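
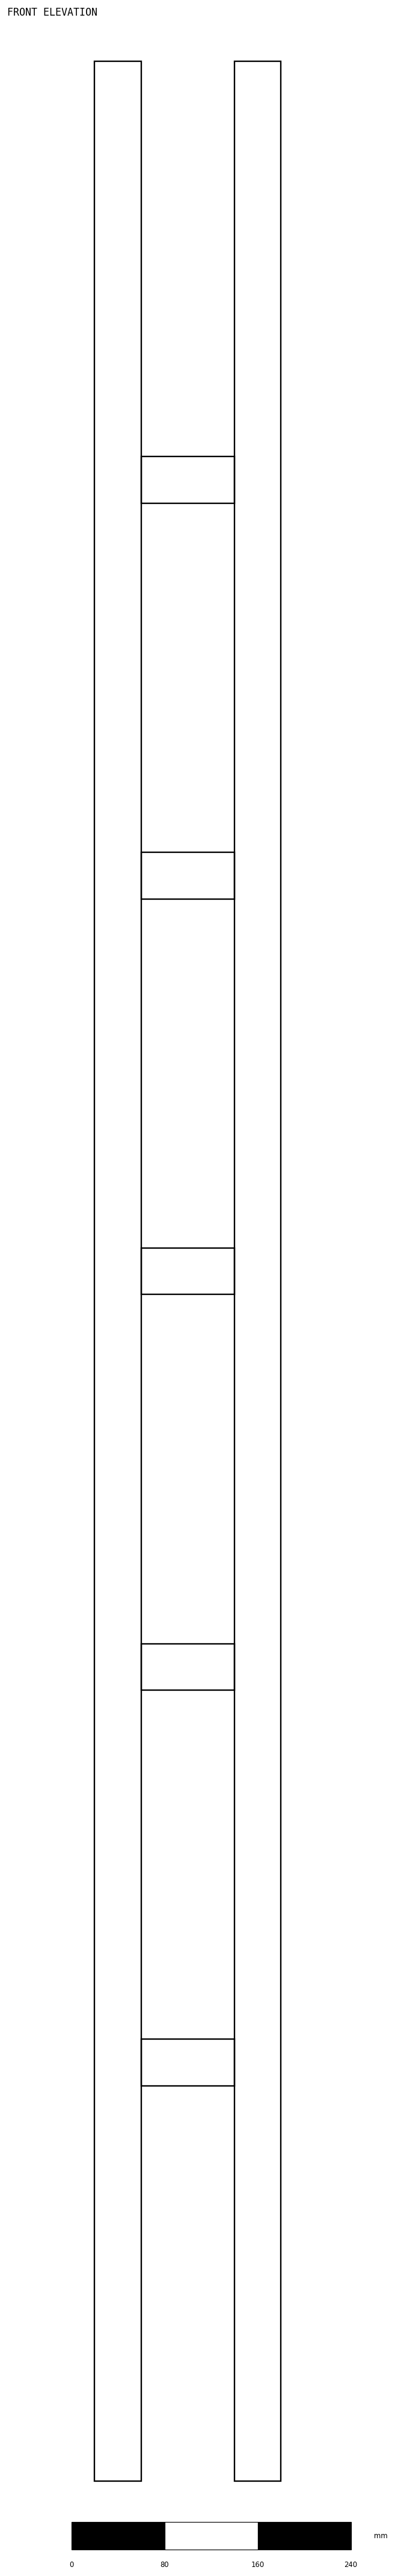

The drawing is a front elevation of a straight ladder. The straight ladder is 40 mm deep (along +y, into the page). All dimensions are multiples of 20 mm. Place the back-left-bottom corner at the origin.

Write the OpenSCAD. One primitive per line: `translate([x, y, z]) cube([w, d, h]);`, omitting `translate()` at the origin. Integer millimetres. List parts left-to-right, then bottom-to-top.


cube([40, 40, 2080]);
translate([40, 0, 340]) cube([80, 40, 40]);
translate([40, 0, 680]) cube([80, 40, 40]);
translate([40, 0, 1020]) cube([80, 40, 40]);
translate([40, 0, 1360]) cube([80, 40, 40]);
translate([40, 0, 1700]) cube([80, 40, 40]);
translate([120, 0, 0]) cube([40, 40, 2080]);


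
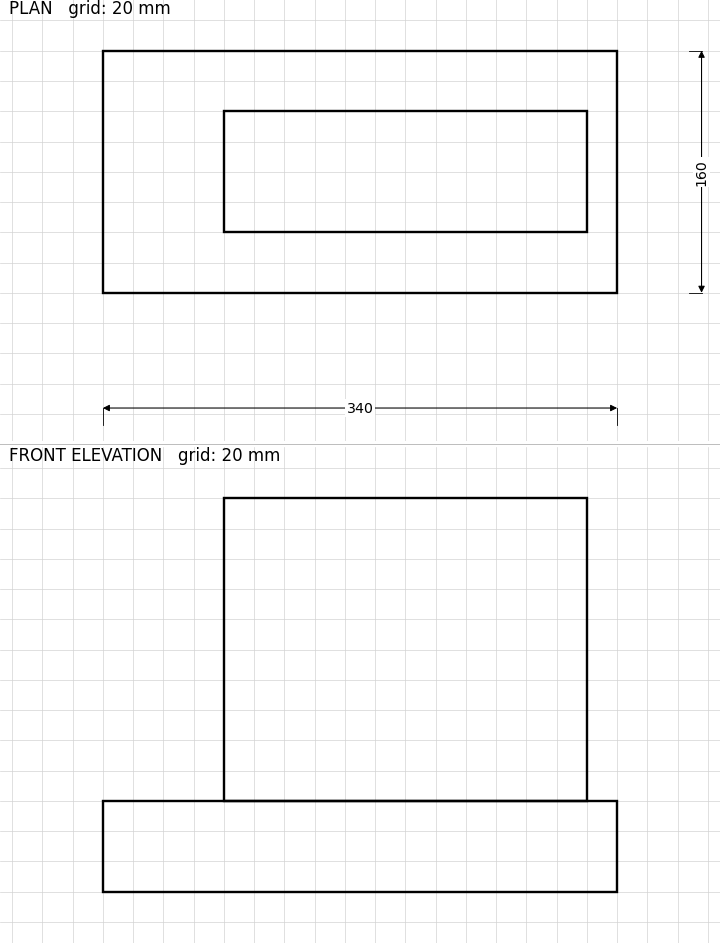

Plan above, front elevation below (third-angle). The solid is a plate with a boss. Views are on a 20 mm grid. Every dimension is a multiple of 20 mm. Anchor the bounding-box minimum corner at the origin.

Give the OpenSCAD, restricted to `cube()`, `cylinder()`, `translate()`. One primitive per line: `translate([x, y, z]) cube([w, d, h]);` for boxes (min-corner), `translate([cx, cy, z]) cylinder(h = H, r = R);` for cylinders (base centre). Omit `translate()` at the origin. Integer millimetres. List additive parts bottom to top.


cube([340, 160, 60]);
translate([80, 40, 60]) cube([240, 80, 200]);


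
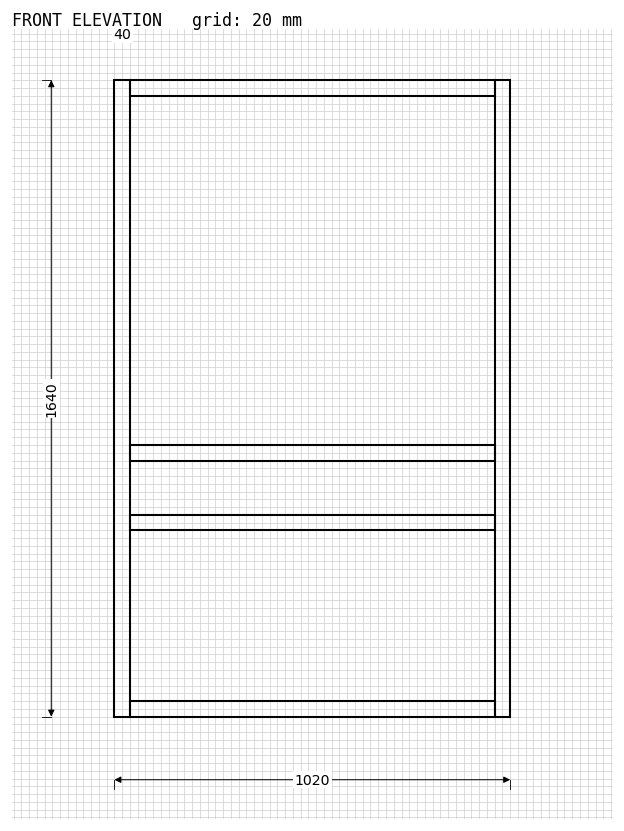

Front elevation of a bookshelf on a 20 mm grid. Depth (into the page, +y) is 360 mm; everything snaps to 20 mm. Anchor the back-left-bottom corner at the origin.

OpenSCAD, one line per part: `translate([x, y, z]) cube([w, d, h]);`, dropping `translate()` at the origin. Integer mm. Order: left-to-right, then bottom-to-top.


cube([40, 360, 1640]);
translate([40, 0, 0]) cube([940, 360, 40]);
translate([40, 0, 480]) cube([940, 360, 40]);
translate([40, 0, 660]) cube([940, 360, 40]);
translate([40, 0, 1600]) cube([940, 360, 40]);
translate([980, 0, 0]) cube([40, 360, 1640]);


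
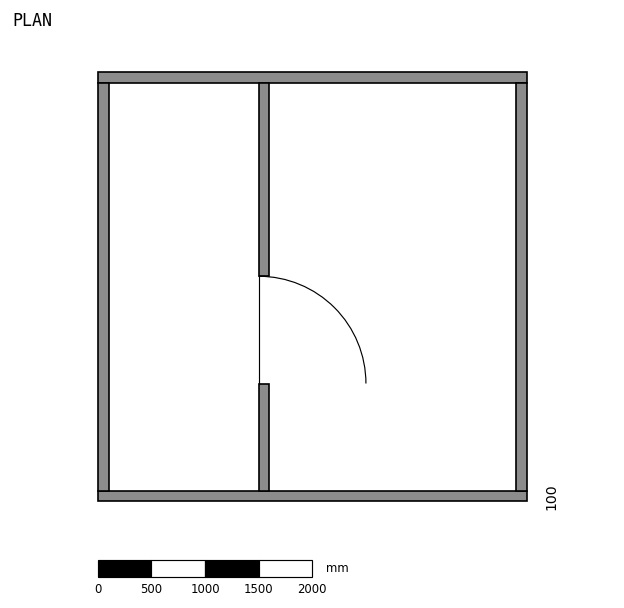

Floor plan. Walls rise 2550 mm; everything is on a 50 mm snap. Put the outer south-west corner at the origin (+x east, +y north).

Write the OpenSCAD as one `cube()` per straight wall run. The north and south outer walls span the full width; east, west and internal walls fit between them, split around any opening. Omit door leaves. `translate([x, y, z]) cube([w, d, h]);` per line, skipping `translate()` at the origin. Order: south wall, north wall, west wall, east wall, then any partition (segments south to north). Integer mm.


cube([4000, 100, 2550]);
translate([0, 3900, 0]) cube([4000, 100, 2550]);
translate([0, 100, 0]) cube([100, 3800, 2550]);
translate([3900, 100, 0]) cube([100, 3800, 2550]);
translate([1500, 100, 0]) cube([100, 1000, 2550]);
translate([1500, 2100, 0]) cube([100, 1800, 2550]);


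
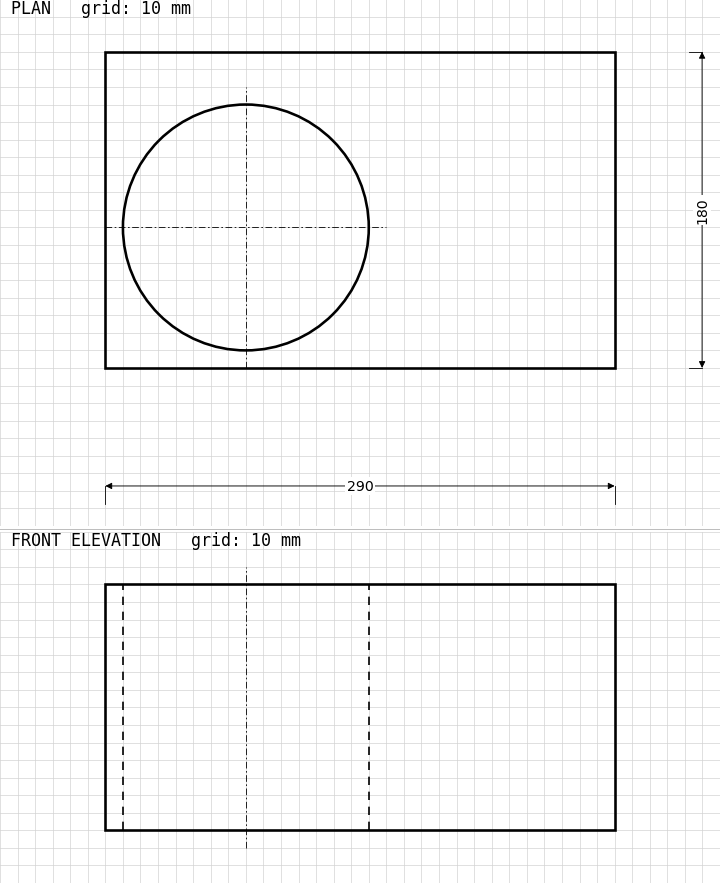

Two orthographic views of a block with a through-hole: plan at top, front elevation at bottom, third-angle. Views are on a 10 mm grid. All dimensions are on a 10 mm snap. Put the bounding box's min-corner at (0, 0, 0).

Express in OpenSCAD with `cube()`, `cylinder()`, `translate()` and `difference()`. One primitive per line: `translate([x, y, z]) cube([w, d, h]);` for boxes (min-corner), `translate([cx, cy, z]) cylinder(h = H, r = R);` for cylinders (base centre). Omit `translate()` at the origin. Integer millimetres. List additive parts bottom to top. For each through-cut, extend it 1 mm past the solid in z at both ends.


difference() {
  cube([290, 180, 140]);
  translate([80, 80, -1]) cylinder(h = 142, r = 70);
}


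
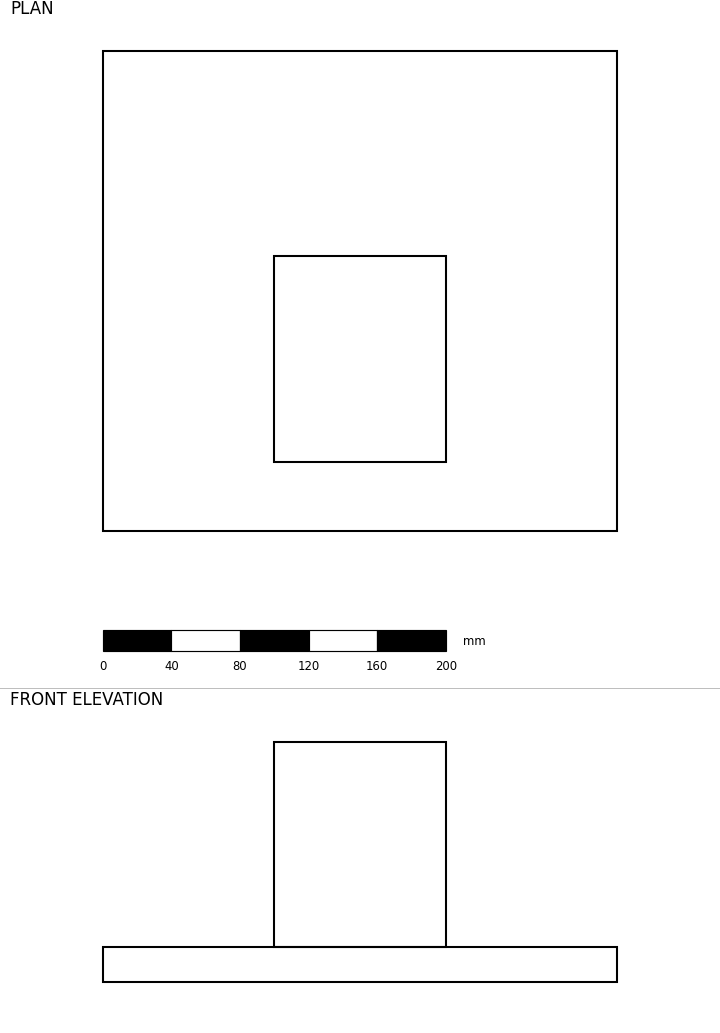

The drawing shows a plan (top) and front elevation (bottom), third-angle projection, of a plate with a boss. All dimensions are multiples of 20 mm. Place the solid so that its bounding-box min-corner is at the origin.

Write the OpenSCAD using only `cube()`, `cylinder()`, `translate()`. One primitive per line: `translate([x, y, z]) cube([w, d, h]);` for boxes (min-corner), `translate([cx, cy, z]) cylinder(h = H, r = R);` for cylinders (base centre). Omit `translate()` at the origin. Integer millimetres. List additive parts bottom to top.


cube([300, 280, 20]);
translate([100, 40, 20]) cube([100, 120, 120]);


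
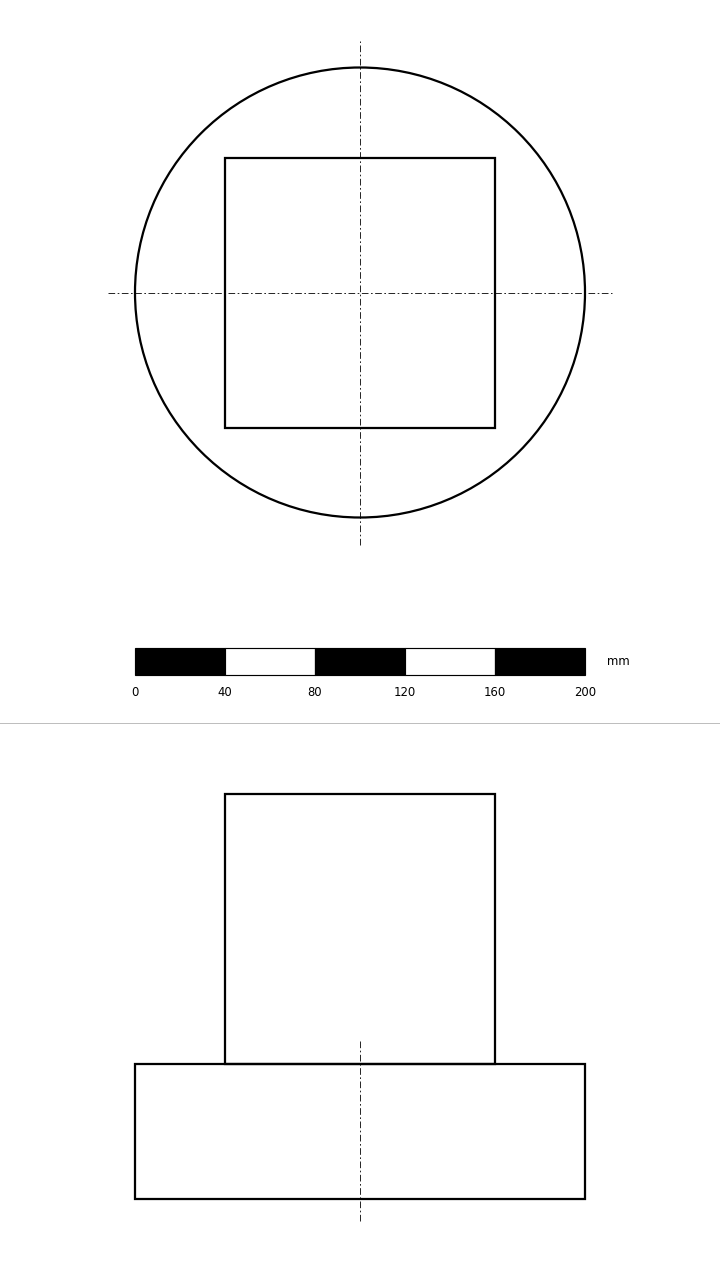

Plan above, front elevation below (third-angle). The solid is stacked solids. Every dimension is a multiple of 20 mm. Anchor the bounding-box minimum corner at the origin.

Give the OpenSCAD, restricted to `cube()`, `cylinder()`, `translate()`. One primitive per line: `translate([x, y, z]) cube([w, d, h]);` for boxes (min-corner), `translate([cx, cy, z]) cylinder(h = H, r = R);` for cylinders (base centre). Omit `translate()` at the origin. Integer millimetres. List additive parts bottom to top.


translate([100, 100, 0]) cylinder(h = 60, r = 100);
translate([40, 40, 60]) cube([120, 120, 120]);


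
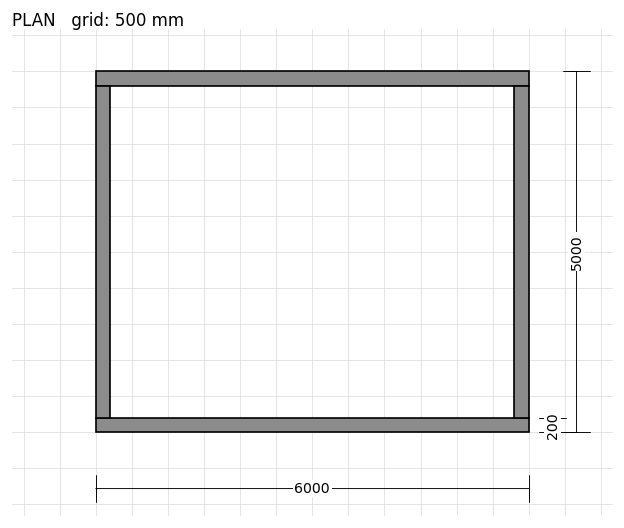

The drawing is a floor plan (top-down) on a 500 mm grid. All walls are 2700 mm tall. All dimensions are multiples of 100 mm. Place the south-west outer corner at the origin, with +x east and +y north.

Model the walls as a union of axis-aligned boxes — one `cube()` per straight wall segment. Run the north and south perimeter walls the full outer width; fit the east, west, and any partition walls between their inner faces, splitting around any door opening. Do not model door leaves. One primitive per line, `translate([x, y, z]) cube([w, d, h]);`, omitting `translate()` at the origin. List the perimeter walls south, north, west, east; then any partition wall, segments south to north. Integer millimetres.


cube([6000, 200, 2700]);
translate([0, 4800, 0]) cube([6000, 200, 2700]);
translate([0, 200, 0]) cube([200, 4600, 2700]);
translate([5800, 200, 0]) cube([200, 4600, 2700]);


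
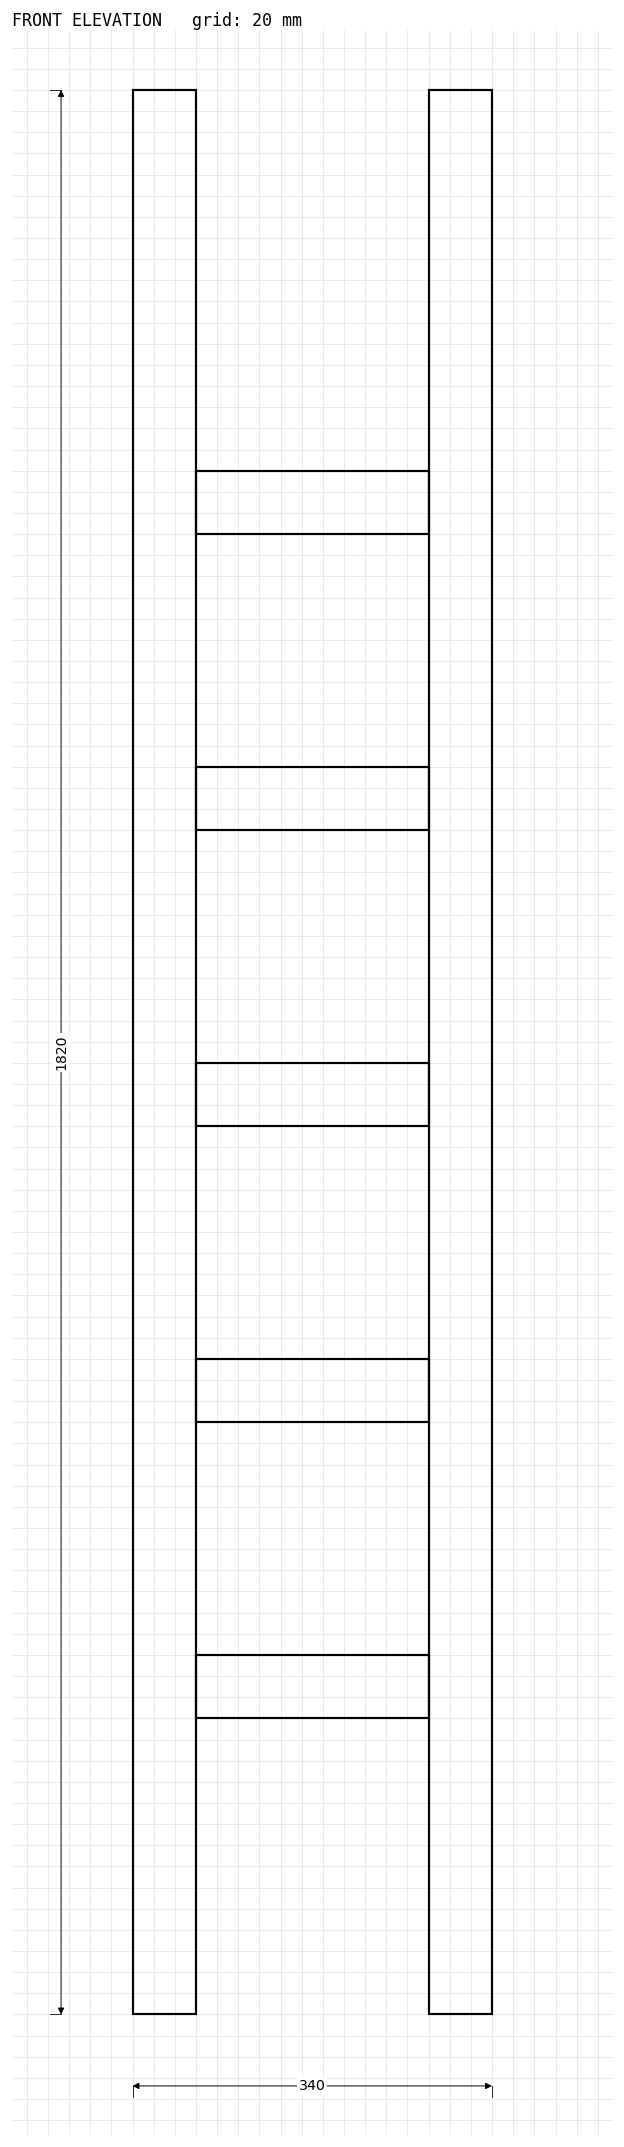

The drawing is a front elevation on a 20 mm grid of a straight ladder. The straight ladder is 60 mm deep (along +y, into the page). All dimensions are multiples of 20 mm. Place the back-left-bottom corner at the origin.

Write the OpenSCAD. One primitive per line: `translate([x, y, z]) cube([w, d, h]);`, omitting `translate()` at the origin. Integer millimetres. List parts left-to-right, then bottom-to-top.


cube([60, 60, 1820]);
translate([60, 0, 280]) cube([220, 60, 60]);
translate([60, 0, 560]) cube([220, 60, 60]);
translate([60, 0, 840]) cube([220, 60, 60]);
translate([60, 0, 1120]) cube([220, 60, 60]);
translate([60, 0, 1400]) cube([220, 60, 60]);
translate([280, 0, 0]) cube([60, 60, 1820]);


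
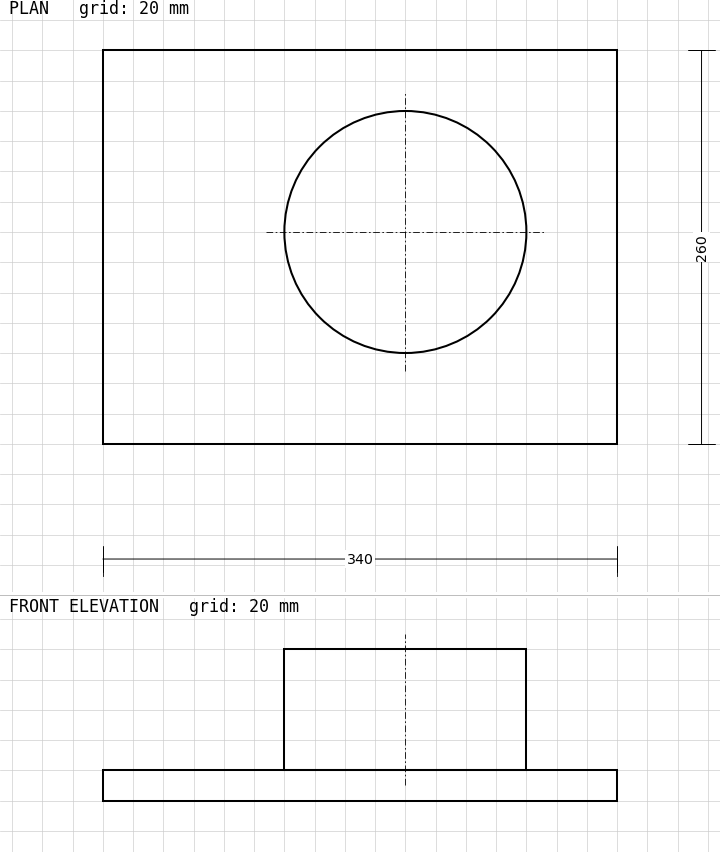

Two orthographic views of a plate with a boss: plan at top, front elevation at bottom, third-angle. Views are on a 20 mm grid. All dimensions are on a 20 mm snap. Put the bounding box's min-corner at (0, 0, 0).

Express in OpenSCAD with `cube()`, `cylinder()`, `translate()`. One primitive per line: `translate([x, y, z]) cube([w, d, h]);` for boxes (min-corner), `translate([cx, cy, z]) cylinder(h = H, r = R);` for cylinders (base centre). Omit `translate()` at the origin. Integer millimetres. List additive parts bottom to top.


cube([340, 260, 20]);
translate([200, 140, 20]) cylinder(h = 80, r = 80);


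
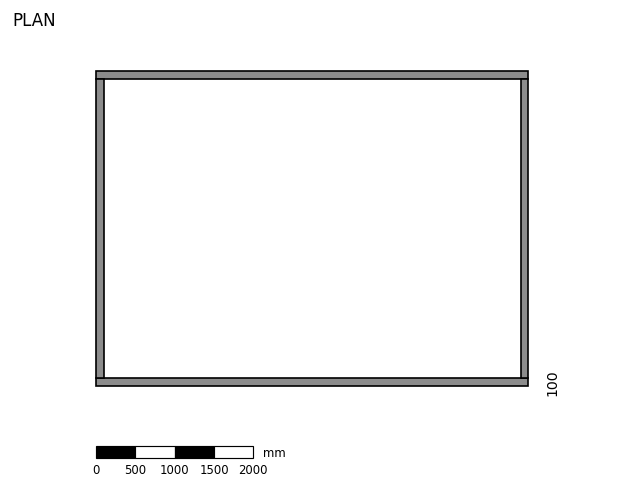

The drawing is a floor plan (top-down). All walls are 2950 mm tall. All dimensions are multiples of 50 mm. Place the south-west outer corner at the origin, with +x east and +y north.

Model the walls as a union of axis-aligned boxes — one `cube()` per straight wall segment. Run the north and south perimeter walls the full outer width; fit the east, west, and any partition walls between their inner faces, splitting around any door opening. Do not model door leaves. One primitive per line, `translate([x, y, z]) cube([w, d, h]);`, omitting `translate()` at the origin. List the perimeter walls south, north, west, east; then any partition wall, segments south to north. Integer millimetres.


cube([5500, 100, 2950]);
translate([0, 3900, 0]) cube([5500, 100, 2950]);
translate([0, 100, 0]) cube([100, 3800, 2950]);
translate([5400, 100, 0]) cube([100, 3800, 2950]);


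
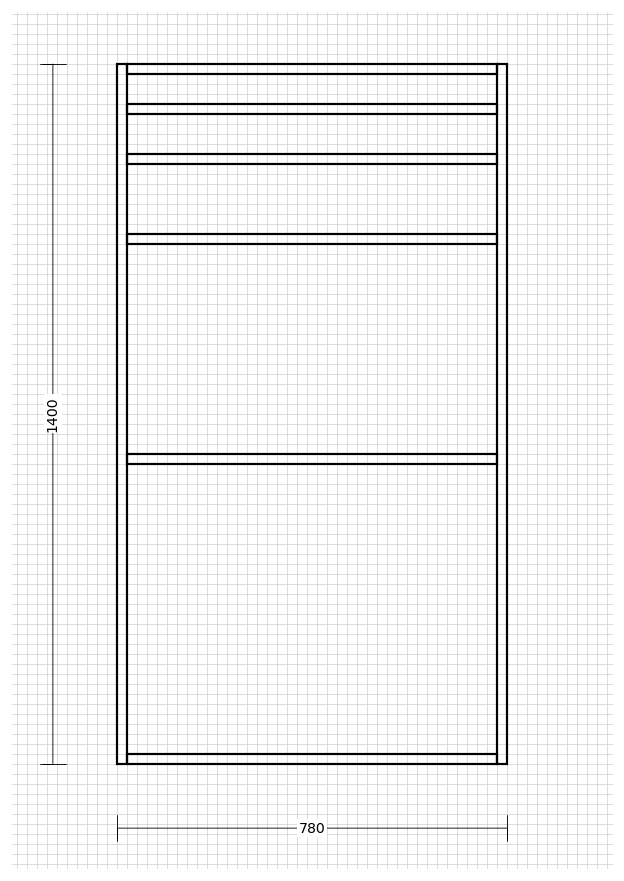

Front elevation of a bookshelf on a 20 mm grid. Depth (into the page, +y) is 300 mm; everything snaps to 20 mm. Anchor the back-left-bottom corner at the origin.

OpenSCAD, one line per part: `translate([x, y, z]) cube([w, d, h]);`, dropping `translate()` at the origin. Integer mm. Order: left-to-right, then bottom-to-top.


cube([20, 300, 1400]);
translate([20, 0, 0]) cube([740, 300, 20]);
translate([20, 0, 600]) cube([740, 300, 20]);
translate([20, 0, 1040]) cube([740, 300, 20]);
translate([20, 0, 1200]) cube([740, 300, 20]);
translate([20, 0, 1300]) cube([740, 300, 20]);
translate([20, 0, 1380]) cube([740, 300, 20]);
translate([760, 0, 0]) cube([20, 300, 1400]);


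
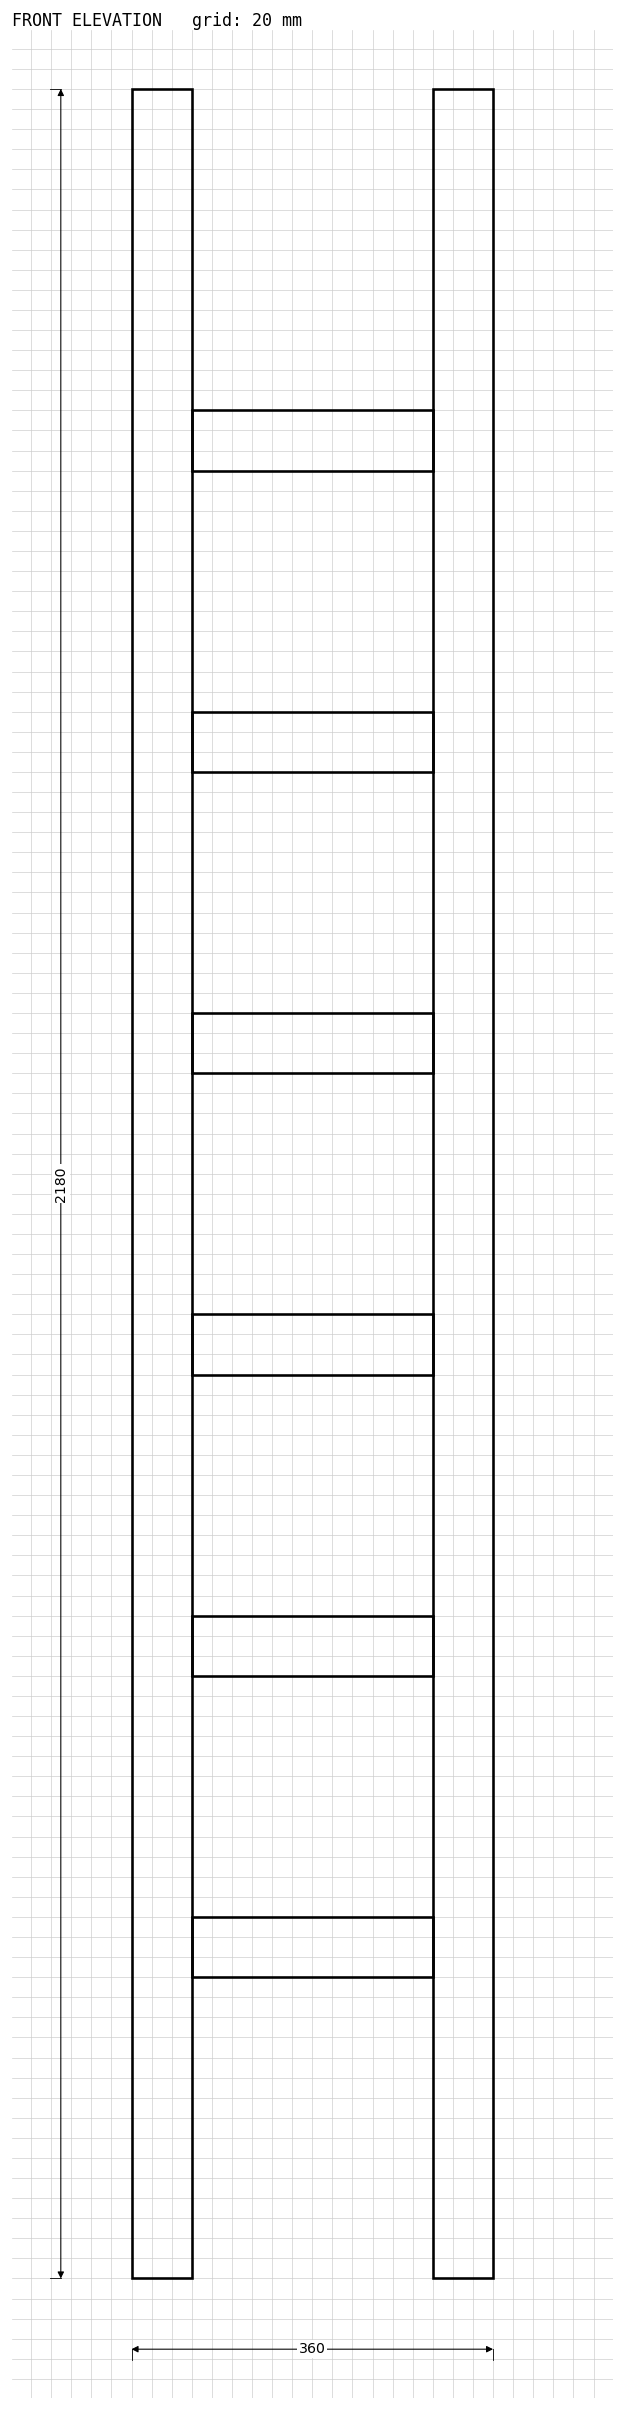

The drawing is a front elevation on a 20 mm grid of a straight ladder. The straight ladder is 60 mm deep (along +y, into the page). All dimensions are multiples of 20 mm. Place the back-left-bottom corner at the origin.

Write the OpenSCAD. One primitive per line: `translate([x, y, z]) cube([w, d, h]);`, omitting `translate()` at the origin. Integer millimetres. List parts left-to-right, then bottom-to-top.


cube([60, 60, 2180]);
translate([60, 0, 300]) cube([240, 60, 60]);
translate([60, 0, 600]) cube([240, 60, 60]);
translate([60, 0, 900]) cube([240, 60, 60]);
translate([60, 0, 1200]) cube([240, 60, 60]);
translate([60, 0, 1500]) cube([240, 60, 60]);
translate([60, 0, 1800]) cube([240, 60, 60]);
translate([300, 0, 0]) cube([60, 60, 2180]);


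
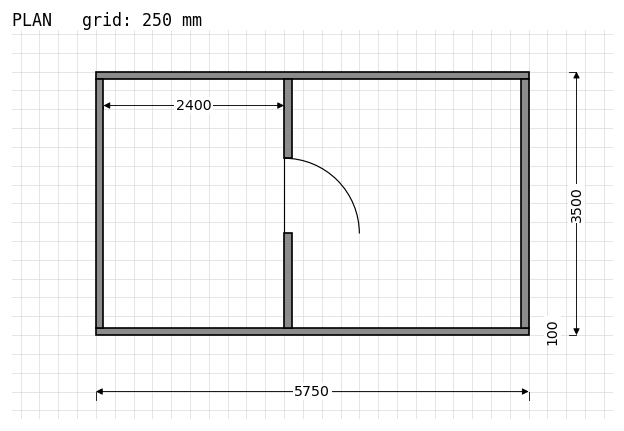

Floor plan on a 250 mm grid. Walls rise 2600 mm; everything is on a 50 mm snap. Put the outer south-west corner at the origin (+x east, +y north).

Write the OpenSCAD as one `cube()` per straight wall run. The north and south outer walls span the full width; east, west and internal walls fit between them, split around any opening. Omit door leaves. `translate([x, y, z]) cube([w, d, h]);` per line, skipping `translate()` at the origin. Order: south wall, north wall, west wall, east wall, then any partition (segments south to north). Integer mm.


cube([5750, 100, 2600]);
translate([0, 3400, 0]) cube([5750, 100, 2600]);
translate([0, 100, 0]) cube([100, 3300, 2600]);
translate([5650, 100, 0]) cube([100, 3300, 2600]);
translate([2500, 100, 0]) cube([100, 1250, 2600]);
translate([2500, 2350, 0]) cube([100, 1050, 2600]);


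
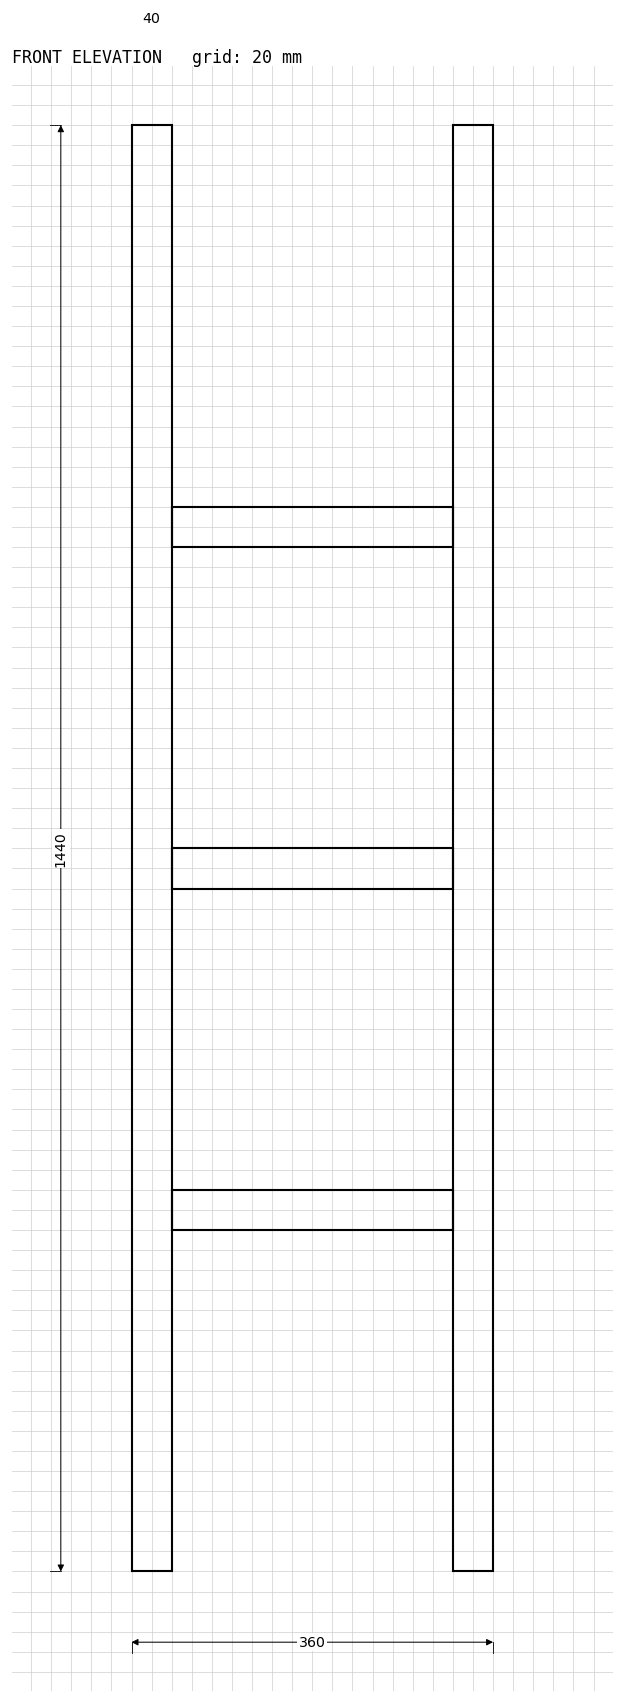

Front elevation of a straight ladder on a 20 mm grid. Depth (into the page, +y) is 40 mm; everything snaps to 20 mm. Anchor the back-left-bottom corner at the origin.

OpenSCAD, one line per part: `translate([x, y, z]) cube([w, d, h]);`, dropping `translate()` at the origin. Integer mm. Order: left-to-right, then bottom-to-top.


cube([40, 40, 1440]);
translate([40, 0, 340]) cube([280, 40, 40]);
translate([40, 0, 680]) cube([280, 40, 40]);
translate([40, 0, 1020]) cube([280, 40, 40]);
translate([320, 0, 0]) cube([40, 40, 1440]);


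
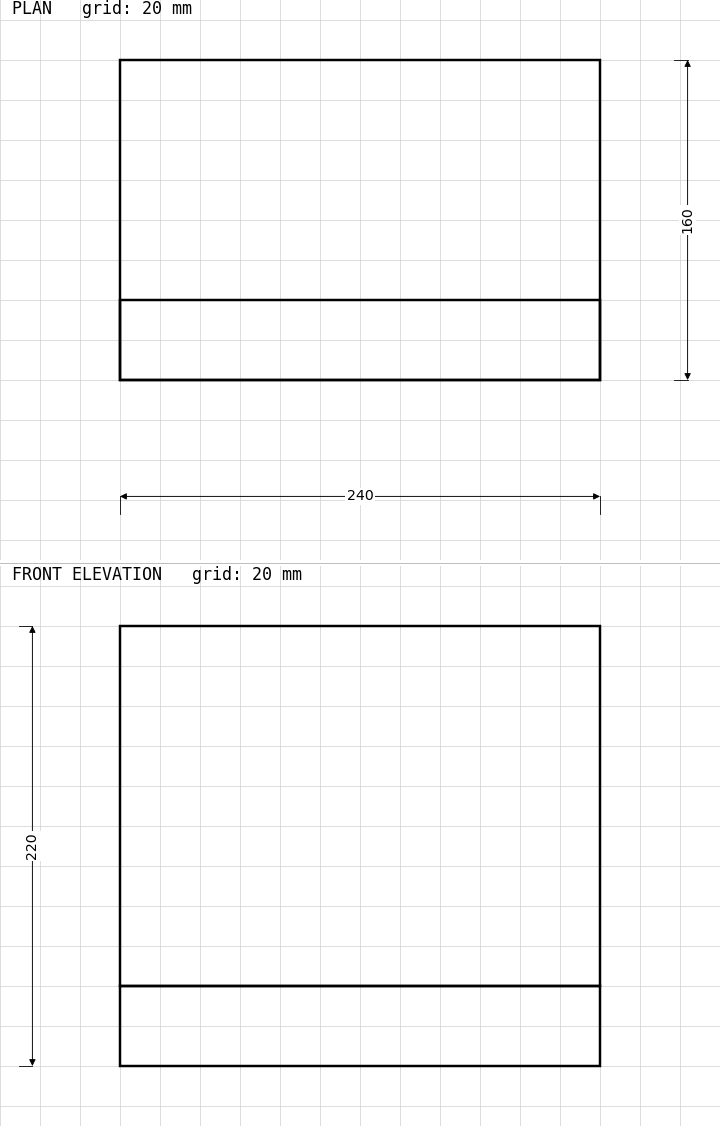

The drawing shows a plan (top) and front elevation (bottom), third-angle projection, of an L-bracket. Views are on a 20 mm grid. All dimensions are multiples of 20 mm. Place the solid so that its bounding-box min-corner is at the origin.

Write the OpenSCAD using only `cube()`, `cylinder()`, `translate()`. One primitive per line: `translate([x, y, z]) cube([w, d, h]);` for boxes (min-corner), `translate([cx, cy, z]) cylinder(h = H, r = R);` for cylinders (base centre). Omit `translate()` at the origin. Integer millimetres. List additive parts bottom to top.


cube([240, 160, 40]);
translate([0, 0, 40]) cube([240, 40, 180]);


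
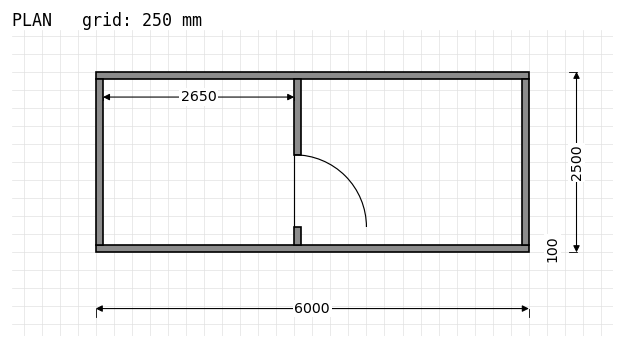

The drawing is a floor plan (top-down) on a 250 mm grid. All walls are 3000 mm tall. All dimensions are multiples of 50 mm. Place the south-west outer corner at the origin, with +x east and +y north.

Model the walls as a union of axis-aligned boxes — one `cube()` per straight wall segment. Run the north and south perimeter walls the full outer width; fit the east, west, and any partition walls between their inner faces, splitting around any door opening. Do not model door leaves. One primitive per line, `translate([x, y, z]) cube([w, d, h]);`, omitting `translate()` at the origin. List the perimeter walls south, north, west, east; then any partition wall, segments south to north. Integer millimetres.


cube([6000, 100, 3000]);
translate([0, 2400, 0]) cube([6000, 100, 3000]);
translate([0, 100, 0]) cube([100, 2300, 3000]);
translate([5900, 100, 0]) cube([100, 2300, 3000]);
translate([2750, 100, 0]) cube([100, 250, 3000]);
translate([2750, 1350, 0]) cube([100, 1050, 3000]);


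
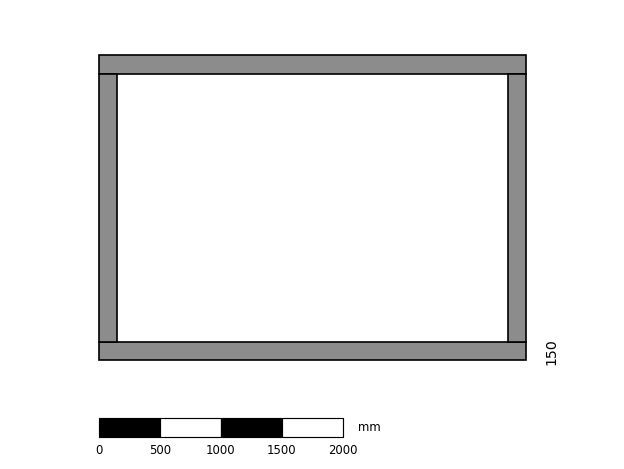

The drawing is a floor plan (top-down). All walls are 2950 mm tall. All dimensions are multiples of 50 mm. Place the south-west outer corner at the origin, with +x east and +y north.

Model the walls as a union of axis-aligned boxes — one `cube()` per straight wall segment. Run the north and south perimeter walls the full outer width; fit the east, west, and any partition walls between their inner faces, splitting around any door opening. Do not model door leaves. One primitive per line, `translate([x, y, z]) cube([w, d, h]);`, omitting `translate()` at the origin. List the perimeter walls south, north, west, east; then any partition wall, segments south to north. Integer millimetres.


cube([3500, 150, 2950]);
translate([0, 2350, 0]) cube([3500, 150, 2950]);
translate([0, 150, 0]) cube([150, 2200, 2950]);
translate([3350, 150, 0]) cube([150, 2200, 2950]);


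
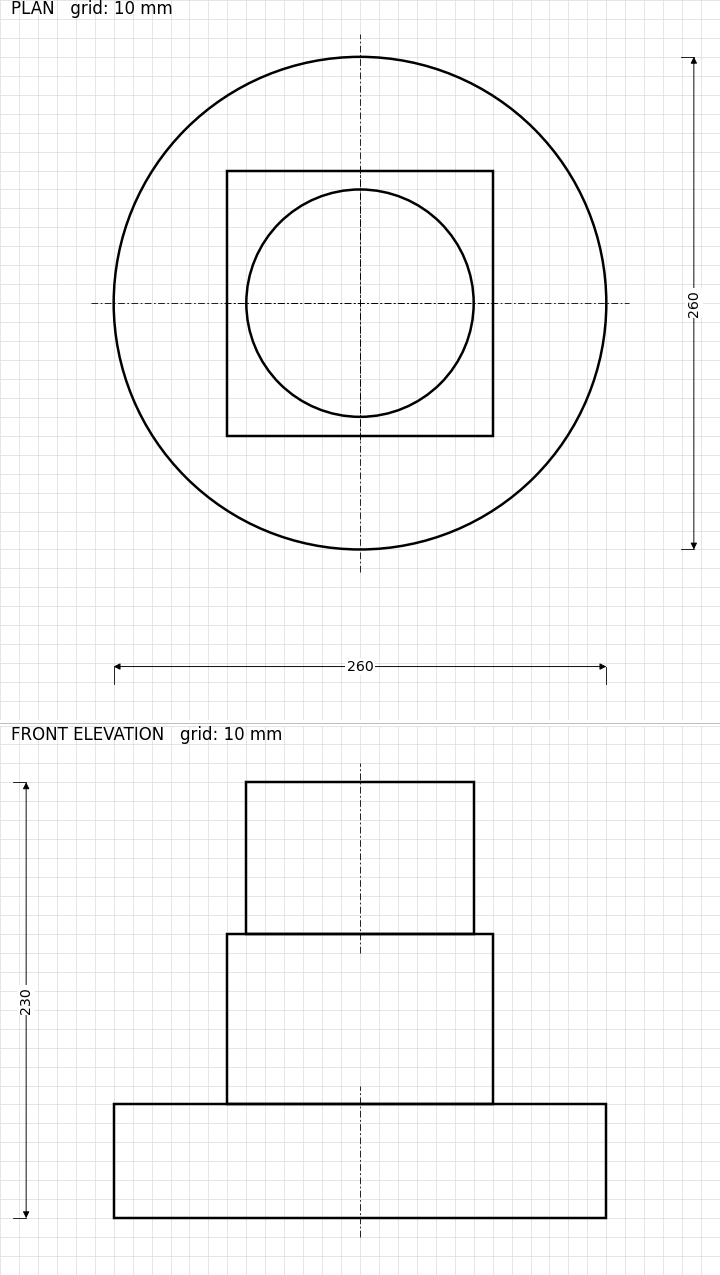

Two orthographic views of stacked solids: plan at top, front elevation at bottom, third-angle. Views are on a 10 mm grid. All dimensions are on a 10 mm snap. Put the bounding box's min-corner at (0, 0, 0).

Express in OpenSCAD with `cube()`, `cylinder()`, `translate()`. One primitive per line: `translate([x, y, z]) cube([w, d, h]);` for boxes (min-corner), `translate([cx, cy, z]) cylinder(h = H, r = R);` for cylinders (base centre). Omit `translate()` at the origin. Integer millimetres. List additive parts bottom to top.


translate([130, 130, 0]) cylinder(h = 60, r = 130);
translate([60, 60, 60]) cube([140, 140, 90]);
translate([130, 130, 150]) cylinder(h = 80, r = 60);


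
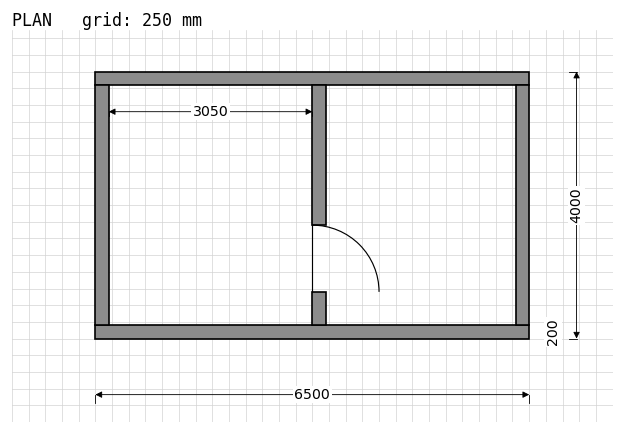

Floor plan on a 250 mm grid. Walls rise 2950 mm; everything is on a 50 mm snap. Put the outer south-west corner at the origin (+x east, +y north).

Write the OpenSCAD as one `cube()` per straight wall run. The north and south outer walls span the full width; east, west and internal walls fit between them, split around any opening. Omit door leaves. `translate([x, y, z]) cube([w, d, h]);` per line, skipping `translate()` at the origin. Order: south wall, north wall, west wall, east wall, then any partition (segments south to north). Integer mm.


cube([6500, 200, 2950]);
translate([0, 3800, 0]) cube([6500, 200, 2950]);
translate([0, 200, 0]) cube([200, 3600, 2950]);
translate([6300, 200, 0]) cube([200, 3600, 2950]);
translate([3250, 200, 0]) cube([200, 500, 2950]);
translate([3250, 1700, 0]) cube([200, 2100, 2950]);


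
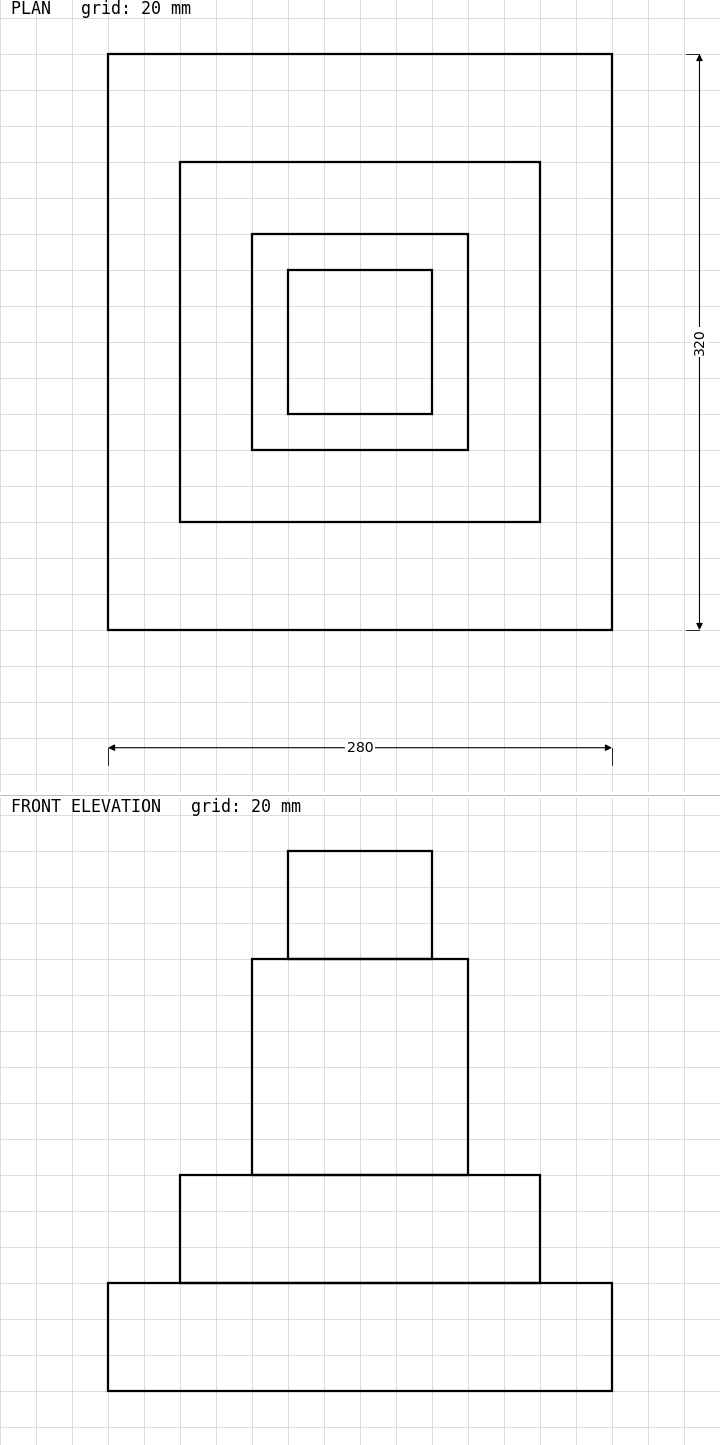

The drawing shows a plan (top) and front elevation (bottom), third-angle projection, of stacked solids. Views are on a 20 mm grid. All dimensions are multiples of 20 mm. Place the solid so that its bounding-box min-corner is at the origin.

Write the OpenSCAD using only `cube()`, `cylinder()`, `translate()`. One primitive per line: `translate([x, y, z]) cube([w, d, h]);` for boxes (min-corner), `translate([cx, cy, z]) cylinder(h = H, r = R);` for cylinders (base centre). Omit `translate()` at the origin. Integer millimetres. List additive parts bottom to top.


cube([280, 320, 60]);
translate([40, 60, 60]) cube([200, 200, 60]);
translate([80, 100, 120]) cube([120, 120, 120]);
translate([100, 120, 240]) cube([80, 80, 60]);


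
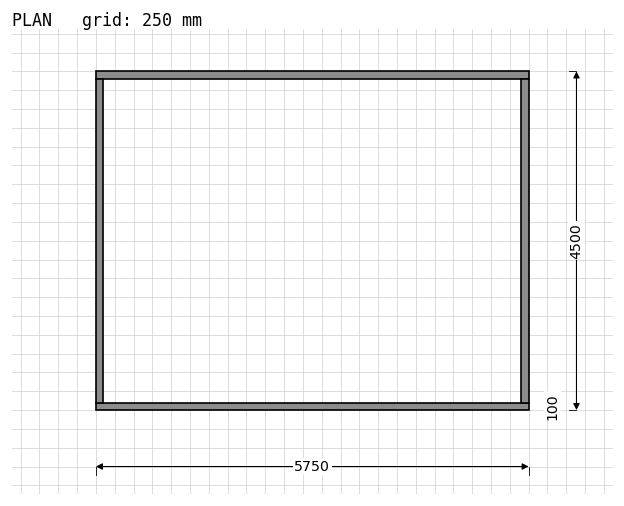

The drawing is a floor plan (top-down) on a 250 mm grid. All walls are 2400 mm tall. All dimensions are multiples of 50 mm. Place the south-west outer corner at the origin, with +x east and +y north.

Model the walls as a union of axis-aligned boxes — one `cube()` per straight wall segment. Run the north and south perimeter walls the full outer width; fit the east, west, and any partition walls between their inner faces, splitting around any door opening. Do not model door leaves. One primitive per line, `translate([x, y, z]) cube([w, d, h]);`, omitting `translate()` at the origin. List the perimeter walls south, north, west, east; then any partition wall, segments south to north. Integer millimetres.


cube([5750, 100, 2400]);
translate([0, 4400, 0]) cube([5750, 100, 2400]);
translate([0, 100, 0]) cube([100, 4300, 2400]);
translate([5650, 100, 0]) cube([100, 4300, 2400]);


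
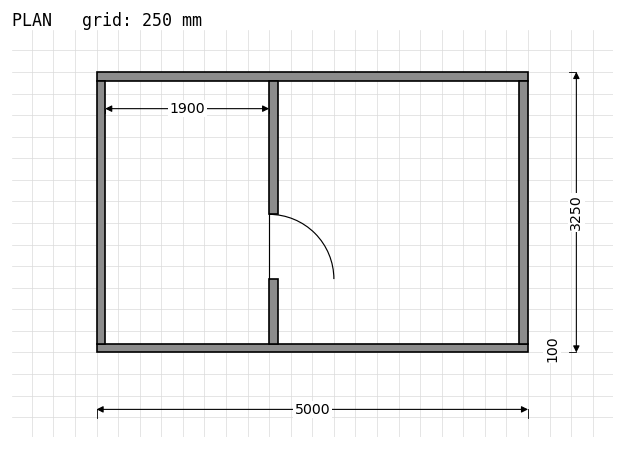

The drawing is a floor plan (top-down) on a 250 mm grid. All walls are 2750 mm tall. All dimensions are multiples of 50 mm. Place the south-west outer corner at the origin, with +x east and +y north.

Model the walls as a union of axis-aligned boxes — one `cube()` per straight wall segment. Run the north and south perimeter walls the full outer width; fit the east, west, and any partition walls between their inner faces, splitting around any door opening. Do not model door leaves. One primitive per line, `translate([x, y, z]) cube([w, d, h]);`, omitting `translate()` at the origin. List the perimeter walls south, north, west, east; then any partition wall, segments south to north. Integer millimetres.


cube([5000, 100, 2750]);
translate([0, 3150, 0]) cube([5000, 100, 2750]);
translate([0, 100, 0]) cube([100, 3050, 2750]);
translate([4900, 100, 0]) cube([100, 3050, 2750]);
translate([2000, 100, 0]) cube([100, 750, 2750]);
translate([2000, 1600, 0]) cube([100, 1550, 2750]);


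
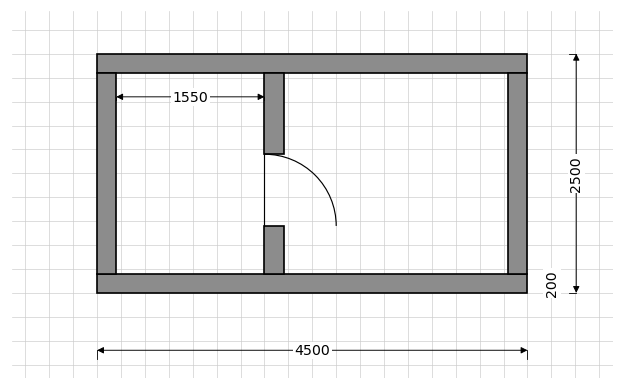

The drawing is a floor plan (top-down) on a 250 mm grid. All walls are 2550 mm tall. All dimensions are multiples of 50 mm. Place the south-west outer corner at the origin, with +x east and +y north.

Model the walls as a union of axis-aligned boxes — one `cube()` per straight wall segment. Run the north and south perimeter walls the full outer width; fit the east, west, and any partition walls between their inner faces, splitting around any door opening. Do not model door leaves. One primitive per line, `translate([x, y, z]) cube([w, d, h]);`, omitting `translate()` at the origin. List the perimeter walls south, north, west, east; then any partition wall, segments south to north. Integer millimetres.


cube([4500, 200, 2550]);
translate([0, 2300, 0]) cube([4500, 200, 2550]);
translate([0, 200, 0]) cube([200, 2100, 2550]);
translate([4300, 200, 0]) cube([200, 2100, 2550]);
translate([1750, 200, 0]) cube([200, 500, 2550]);
translate([1750, 1450, 0]) cube([200, 850, 2550]);


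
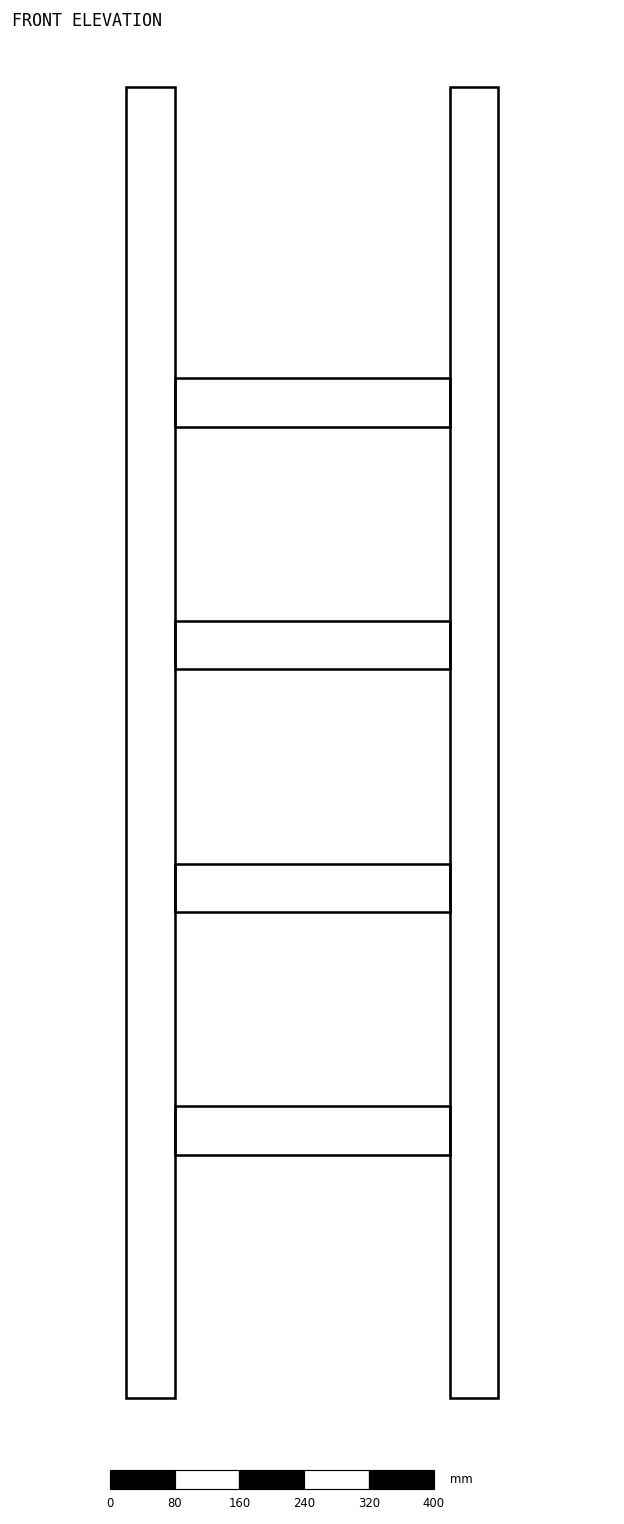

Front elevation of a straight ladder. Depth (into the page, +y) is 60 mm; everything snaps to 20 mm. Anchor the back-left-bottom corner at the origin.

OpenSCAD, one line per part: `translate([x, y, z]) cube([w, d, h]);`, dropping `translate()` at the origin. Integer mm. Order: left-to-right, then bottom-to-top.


cube([60, 60, 1620]);
translate([60, 0, 300]) cube([340, 60, 60]);
translate([60, 0, 600]) cube([340, 60, 60]);
translate([60, 0, 900]) cube([340, 60, 60]);
translate([60, 0, 1200]) cube([340, 60, 60]);
translate([400, 0, 0]) cube([60, 60, 1620]);


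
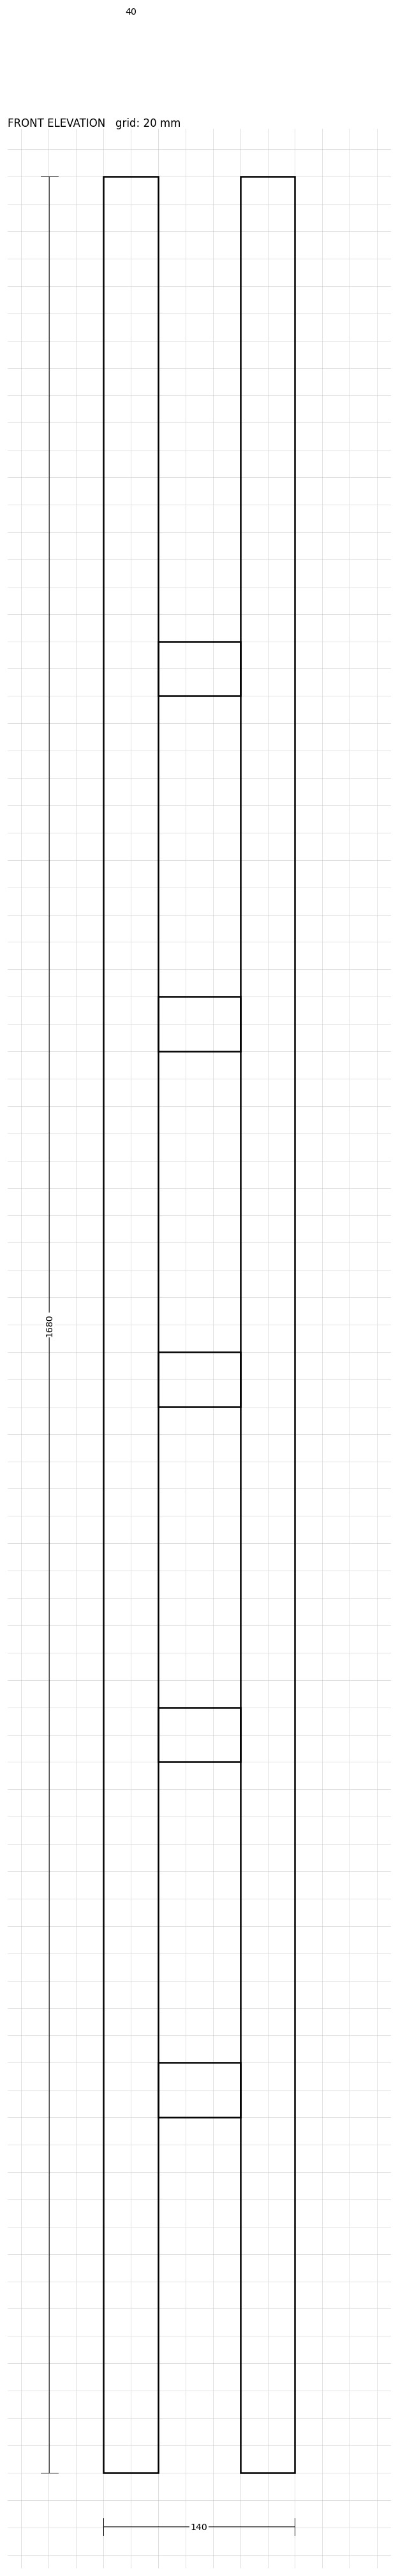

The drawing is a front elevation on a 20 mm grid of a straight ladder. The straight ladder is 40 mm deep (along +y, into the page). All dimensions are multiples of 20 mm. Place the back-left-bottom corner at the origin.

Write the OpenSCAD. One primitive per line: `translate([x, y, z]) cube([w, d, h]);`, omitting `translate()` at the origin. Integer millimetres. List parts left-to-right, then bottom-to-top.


cube([40, 40, 1680]);
translate([40, 0, 260]) cube([60, 40, 40]);
translate([40, 0, 520]) cube([60, 40, 40]);
translate([40, 0, 780]) cube([60, 40, 40]);
translate([40, 0, 1040]) cube([60, 40, 40]);
translate([40, 0, 1300]) cube([60, 40, 40]);
translate([100, 0, 0]) cube([40, 40, 1680]);


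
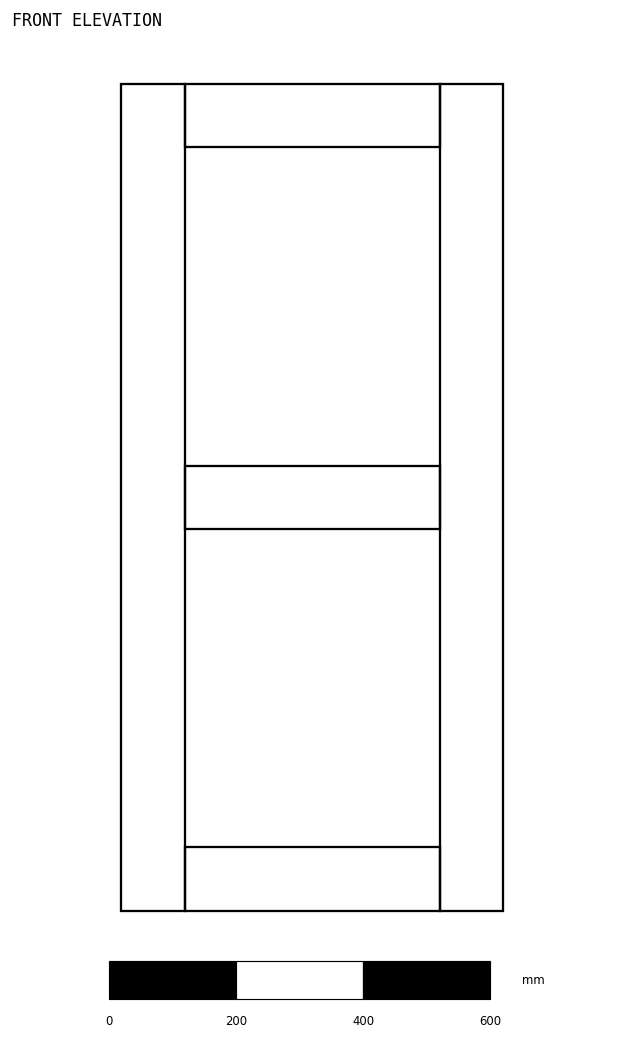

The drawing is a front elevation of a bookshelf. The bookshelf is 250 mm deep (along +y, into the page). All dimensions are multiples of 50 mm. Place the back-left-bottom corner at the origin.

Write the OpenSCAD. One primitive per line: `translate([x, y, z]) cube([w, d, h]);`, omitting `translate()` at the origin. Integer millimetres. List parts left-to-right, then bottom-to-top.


cube([100, 250, 1300]);
translate([100, 0, 0]) cube([400, 250, 100]);
translate([100, 0, 600]) cube([400, 250, 100]);
translate([100, 0, 1200]) cube([400, 250, 100]);
translate([500, 0, 0]) cube([100, 250, 1300]);


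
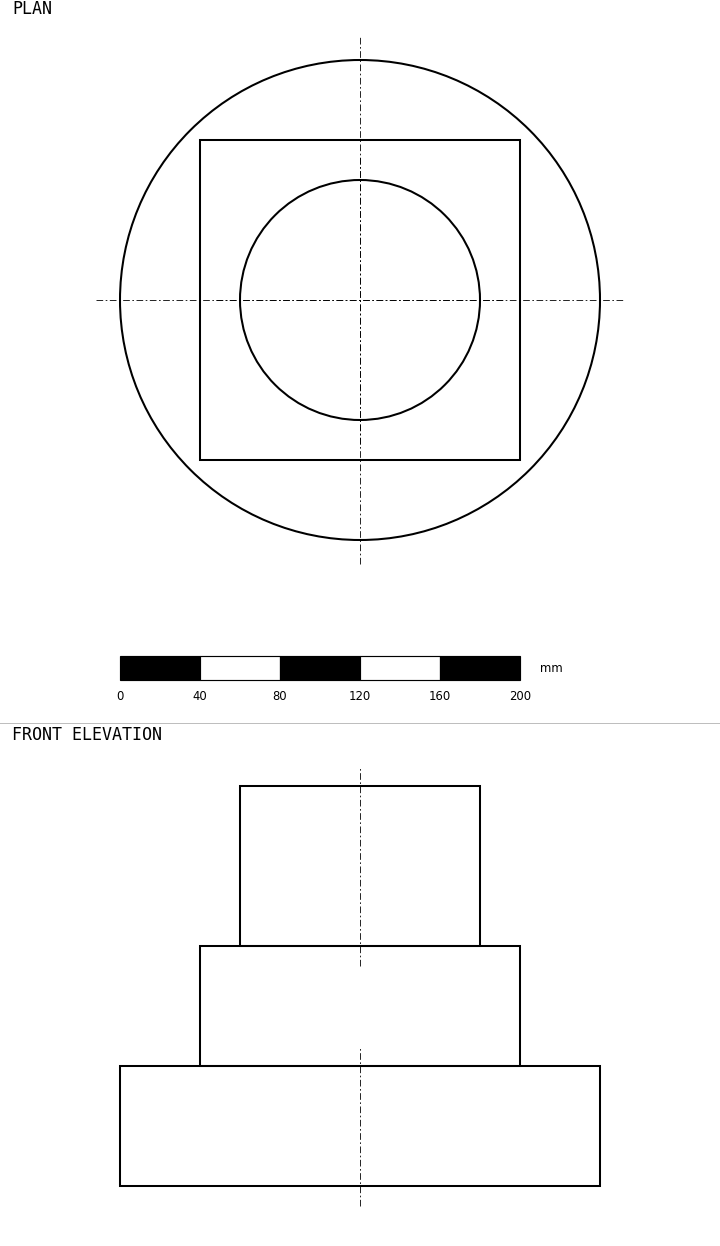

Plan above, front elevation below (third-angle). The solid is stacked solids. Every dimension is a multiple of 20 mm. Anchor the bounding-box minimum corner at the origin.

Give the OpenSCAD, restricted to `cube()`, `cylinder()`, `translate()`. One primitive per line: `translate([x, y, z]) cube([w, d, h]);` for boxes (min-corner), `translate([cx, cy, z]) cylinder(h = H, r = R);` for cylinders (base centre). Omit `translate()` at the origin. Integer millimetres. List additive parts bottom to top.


translate([120, 120, 0]) cylinder(h = 60, r = 120);
translate([40, 40, 60]) cube([160, 160, 60]);
translate([120, 120, 120]) cylinder(h = 80, r = 60);


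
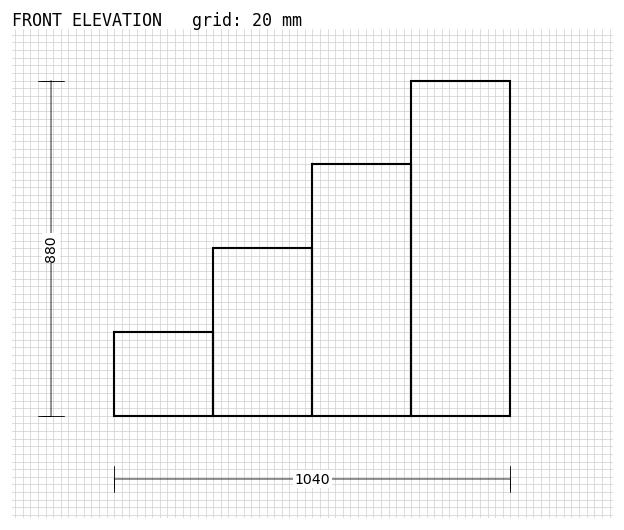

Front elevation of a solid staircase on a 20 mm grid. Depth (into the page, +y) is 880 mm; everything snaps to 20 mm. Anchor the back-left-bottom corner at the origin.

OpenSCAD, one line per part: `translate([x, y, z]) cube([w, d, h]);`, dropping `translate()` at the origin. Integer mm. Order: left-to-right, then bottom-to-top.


cube([260, 880, 220]);
translate([260, 0, 0]) cube([260, 880, 440]);
translate([520, 0, 0]) cube([260, 880, 660]);
translate([780, 0, 0]) cube([260, 880, 880]);


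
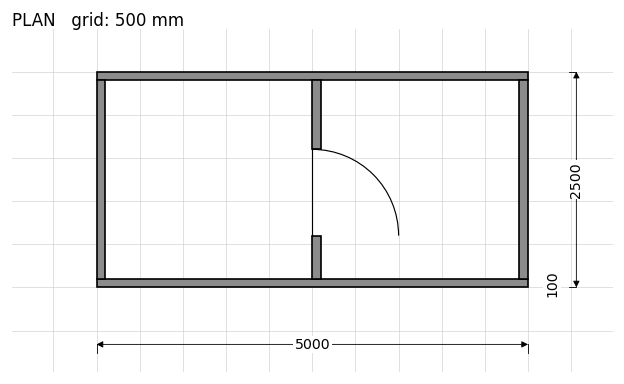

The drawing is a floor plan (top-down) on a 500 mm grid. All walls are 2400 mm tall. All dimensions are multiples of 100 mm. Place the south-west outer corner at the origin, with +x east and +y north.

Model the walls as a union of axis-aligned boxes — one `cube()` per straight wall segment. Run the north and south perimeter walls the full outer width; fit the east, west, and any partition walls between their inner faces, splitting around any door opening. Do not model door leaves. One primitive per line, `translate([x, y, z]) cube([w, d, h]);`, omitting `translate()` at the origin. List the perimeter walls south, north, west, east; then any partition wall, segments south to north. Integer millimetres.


cube([5000, 100, 2400]);
translate([0, 2400, 0]) cube([5000, 100, 2400]);
translate([0, 100, 0]) cube([100, 2300, 2400]);
translate([4900, 100, 0]) cube([100, 2300, 2400]);
translate([2500, 100, 0]) cube([100, 500, 2400]);
translate([2500, 1600, 0]) cube([100, 800, 2400]);


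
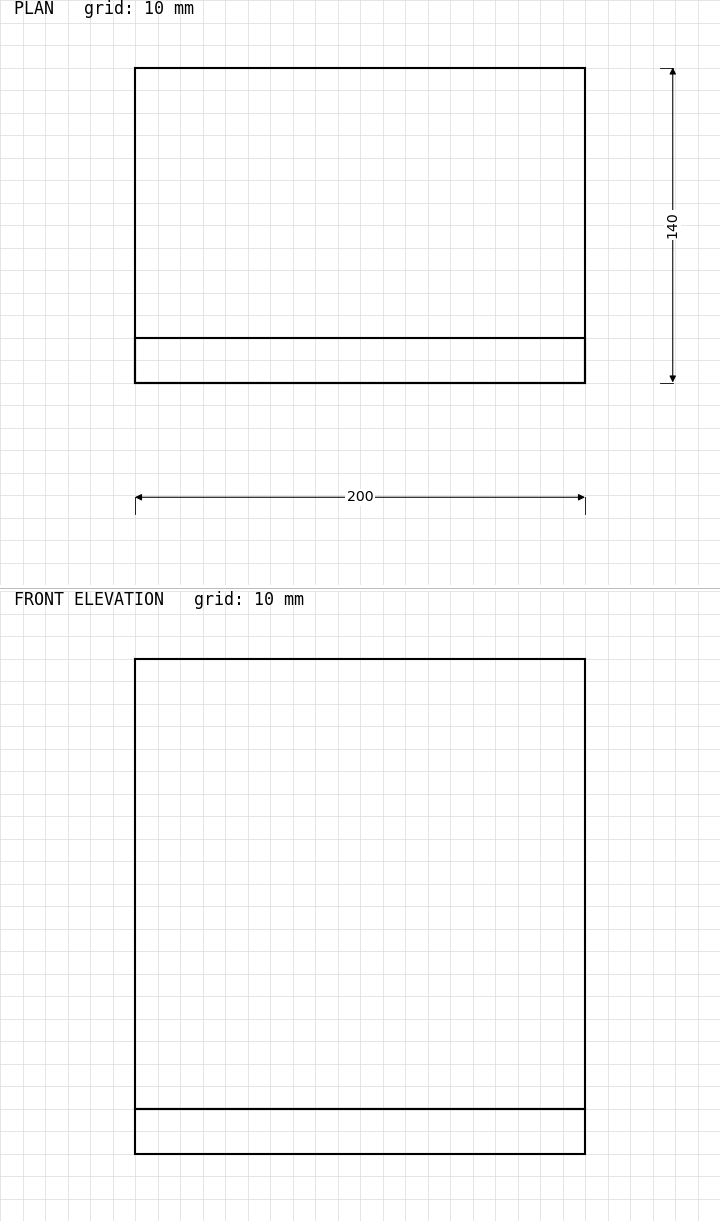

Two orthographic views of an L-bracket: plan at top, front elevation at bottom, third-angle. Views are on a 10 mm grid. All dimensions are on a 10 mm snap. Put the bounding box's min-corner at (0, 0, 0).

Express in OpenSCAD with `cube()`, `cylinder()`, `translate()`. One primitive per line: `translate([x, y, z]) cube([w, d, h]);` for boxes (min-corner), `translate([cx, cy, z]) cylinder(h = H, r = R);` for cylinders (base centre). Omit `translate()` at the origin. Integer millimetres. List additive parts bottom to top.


cube([200, 140, 20]);
translate([0, 0, 20]) cube([200, 20, 200]);


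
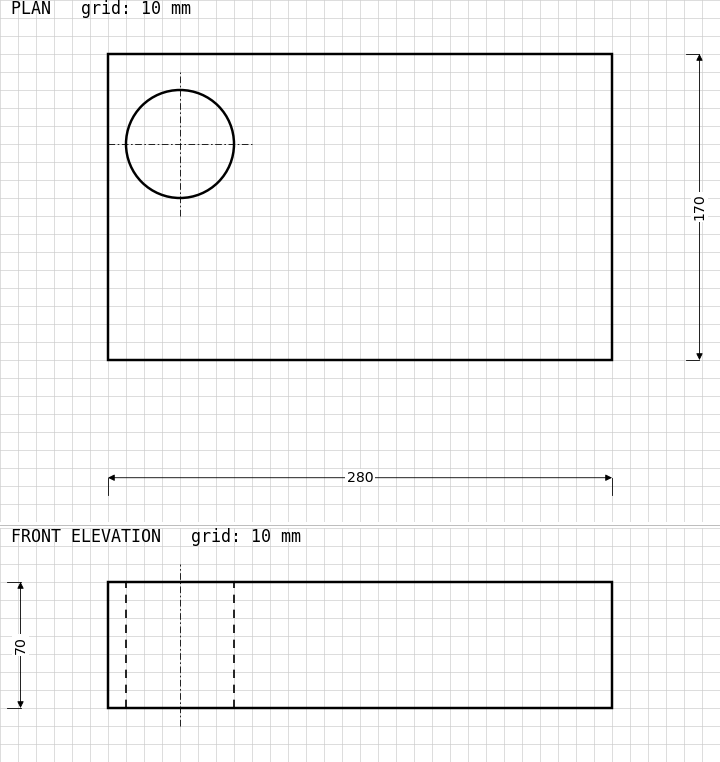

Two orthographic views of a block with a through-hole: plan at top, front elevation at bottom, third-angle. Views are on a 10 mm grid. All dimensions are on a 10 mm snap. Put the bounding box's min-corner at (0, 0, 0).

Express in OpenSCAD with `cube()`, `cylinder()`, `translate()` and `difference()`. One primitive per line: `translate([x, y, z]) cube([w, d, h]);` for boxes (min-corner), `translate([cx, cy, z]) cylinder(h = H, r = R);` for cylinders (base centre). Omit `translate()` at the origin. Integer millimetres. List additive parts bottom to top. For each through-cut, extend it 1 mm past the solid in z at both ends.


difference() {
  cube([280, 170, 70]);
  translate([40, 120, -1]) cylinder(h = 72, r = 30);
}


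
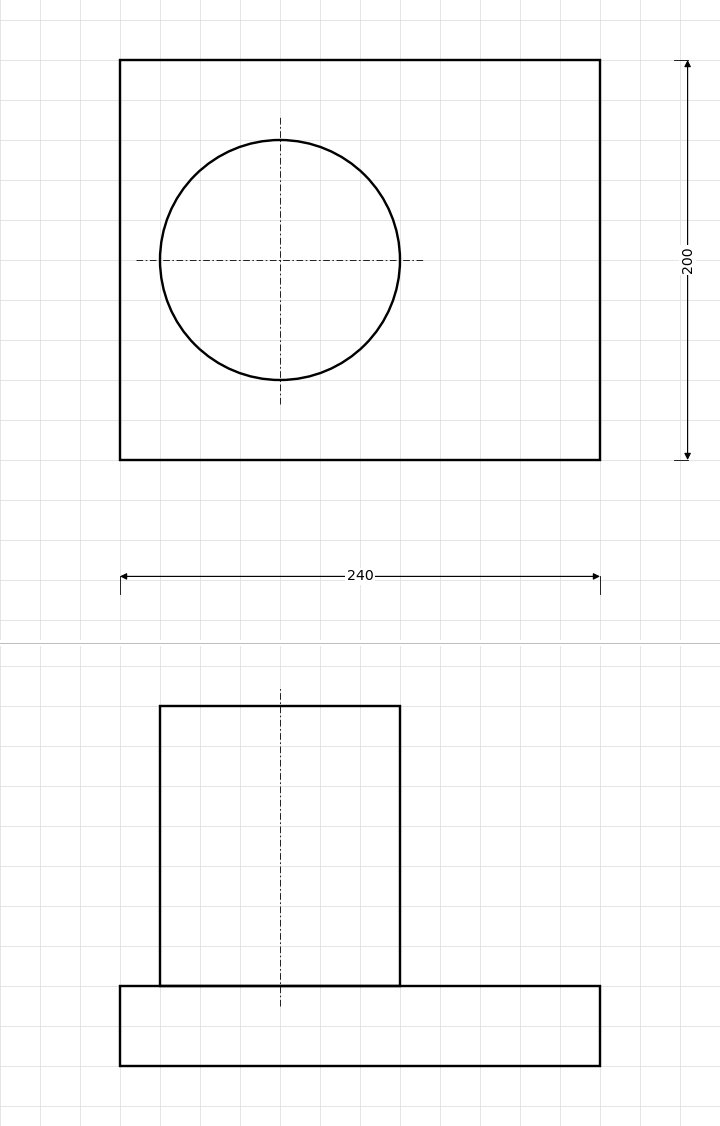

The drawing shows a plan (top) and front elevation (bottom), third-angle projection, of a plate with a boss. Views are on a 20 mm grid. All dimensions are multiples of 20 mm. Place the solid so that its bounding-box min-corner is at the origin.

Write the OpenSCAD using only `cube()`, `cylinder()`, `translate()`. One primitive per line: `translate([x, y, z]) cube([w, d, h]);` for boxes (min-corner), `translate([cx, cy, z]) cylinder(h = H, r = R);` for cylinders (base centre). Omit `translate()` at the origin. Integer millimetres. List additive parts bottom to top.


cube([240, 200, 40]);
translate([80, 100, 40]) cylinder(h = 140, r = 60);


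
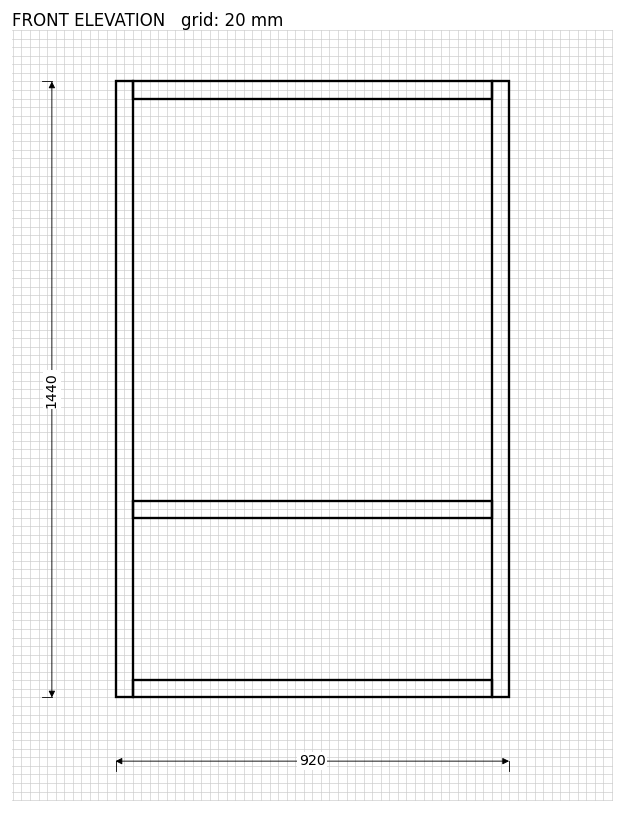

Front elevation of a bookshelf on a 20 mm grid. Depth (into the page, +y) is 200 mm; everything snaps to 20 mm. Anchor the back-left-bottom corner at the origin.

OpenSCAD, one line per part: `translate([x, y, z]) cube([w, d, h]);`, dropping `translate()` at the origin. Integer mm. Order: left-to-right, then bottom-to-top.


cube([40, 200, 1440]);
translate([40, 0, 0]) cube([840, 200, 40]);
translate([40, 0, 420]) cube([840, 200, 40]);
translate([40, 0, 1400]) cube([840, 200, 40]);
translate([880, 0, 0]) cube([40, 200, 1440]);
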